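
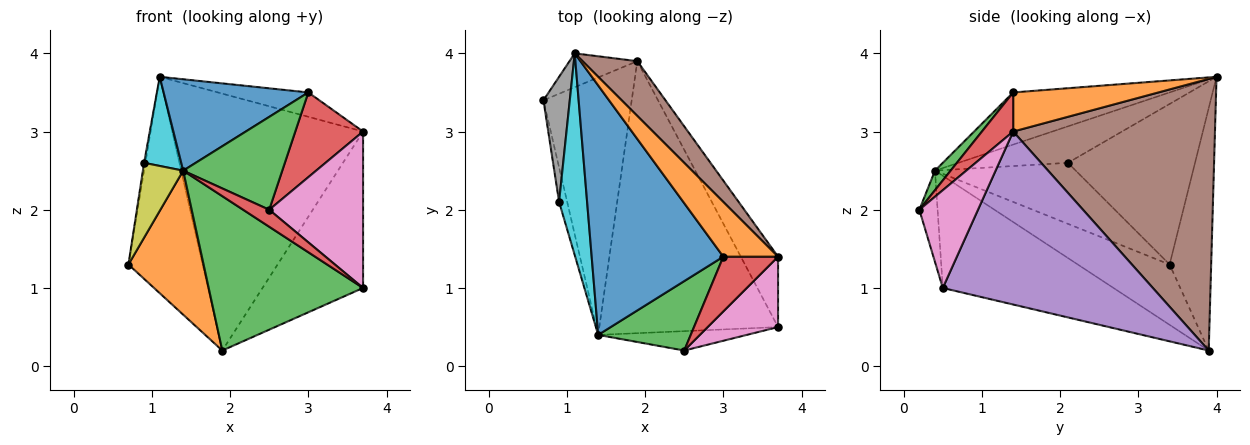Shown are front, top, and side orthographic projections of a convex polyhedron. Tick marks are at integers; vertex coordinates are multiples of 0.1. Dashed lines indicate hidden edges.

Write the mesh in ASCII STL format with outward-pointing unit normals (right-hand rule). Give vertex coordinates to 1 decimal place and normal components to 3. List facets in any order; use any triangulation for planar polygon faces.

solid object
 facet normal -0.484 0.864 -0.135
  outer loop
   vertex 1.1 4.0 3.7
   vertex 1.9 3.9 0.2
   vertex 0.7 3.4 1.3
  endloop
 endfacet
 facet normal -0.512 -0.419 -0.749
  outer loop
   vertex 1.4 0.4 2.5
   vertex 0.7 3.4 1.3
   vertex 1.9 3.9 0.2
  endloop
 endfacet
 facet normal -0.479 -0.433 -0.763
  outer loop
   vertex 1.4 0.4 2.5
   vertex 1.9 3.9 0.2
   vertex 3.7 0.5 1.0
  endloop
 endfacet
 facet normal -0.419 -0.599 -0.683
  outer loop
   vertex 1.4 0.4 2.5
   vertex 3.7 0.5 1.0
   vertex 2.5 0.2 2.0
  endloop
 endfacet
 facet normal 0.885 0.424 -0.191
  outer loop
   vertex 3.7 1.4 3.0
   vertex 3.7 0.5 1.0
   vertex 1.9 3.9 0.2
  endloop
 endfacet
 facet normal 0.719 0.680 0.145
  outer loop
   vertex 3.7 1.4 3.0
   vertex 1.9 3.9 0.2
   vertex 1.1 4.0 3.7
  endloop
 endfacet
 facet normal 0.495 -0.792 0.357
  outer loop
   vertex 3.7 1.4 3.0
   vertex 2.5 0.2 2.0
   vertex 3.7 0.5 1.0
  endloop
 endfacet
 facet normal -0.987 0.010 0.162
  outer loop
   vertex 0.9 2.1 2.6
   vertex 1.1 4.0 3.7
   vertex 0.7 3.4 1.3
  endloop
 endfacet
 facet normal -0.954 -0.273 -0.126
  outer loop
   vertex 0.9 2.1 2.6
   vertex 0.7 3.4 1.3
   vertex 1.4 0.4 2.5
  endloop
 endfacet
 facet normal -0.766 -0.260 0.588
  outer loop
   vertex 0.9 2.1 2.6
   vertex 1.4 0.4 2.5
   vertex 1.1 4.0 3.7
  endloop
 endfacet
 facet normal -0.349 -0.322 0.880
  outer loop
   vertex 3.0 1.4 3.5
   vertex 1.1 4.0 3.7
   vertex 1.4 0.4 2.5
  endloop
 endfacet
 facet normal 0.547 0.341 0.765
  outer loop
   vertex 3.0 1.4 3.5
   vertex 3.7 1.4 3.0
   vertex 1.1 4.0 3.7
  endloop
 endfacet
 facet normal 0.125 -0.795 0.594
  outer loop
   vertex 3.0 1.4 3.5
   vertex 1.4 0.4 2.5
   vertex 2.5 0.2 2.0
  endloop
 endfacet
 facet normal 0.361 -0.783 0.506
  outer loop
   vertex 3.0 1.4 3.5
   vertex 2.5 0.2 2.0
   vertex 3.7 1.4 3.0
  endloop
 endfacet
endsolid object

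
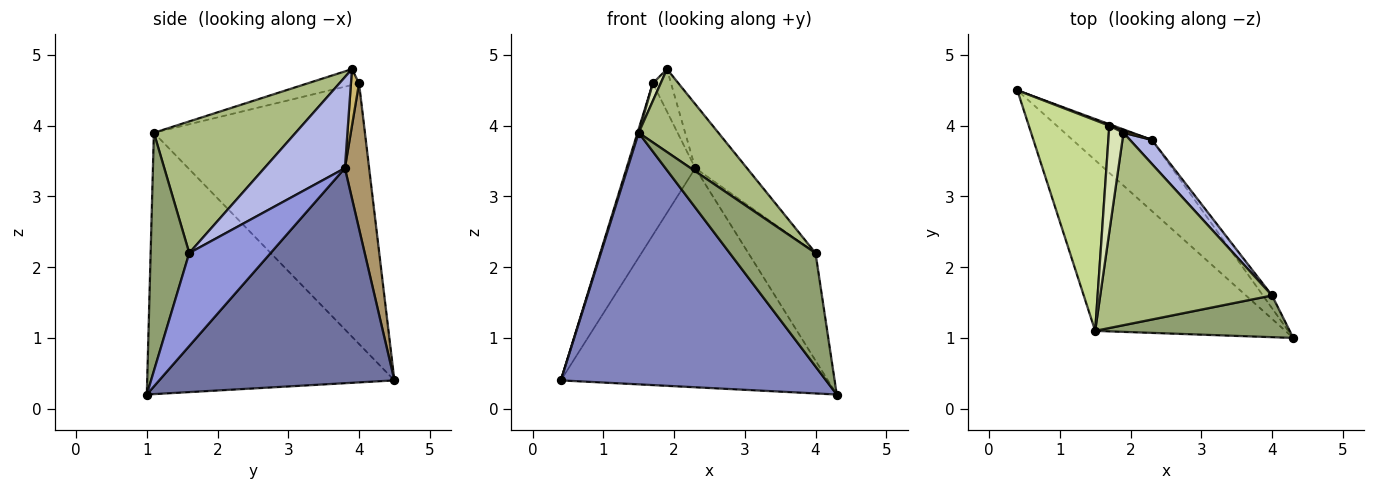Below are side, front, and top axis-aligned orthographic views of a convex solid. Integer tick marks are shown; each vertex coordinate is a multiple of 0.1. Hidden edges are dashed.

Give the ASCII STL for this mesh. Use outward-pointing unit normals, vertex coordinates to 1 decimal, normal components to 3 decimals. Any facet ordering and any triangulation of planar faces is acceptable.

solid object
 facet normal 0.642 0.729 -0.237
  outer loop
   vertex 2.3 3.8 3.4
   vertex 4.3 1.0 0.2
   vertex 0.4 4.5 0.4
  endloop
 endfacet
 facet normal -0.611 -0.655 -0.445
  outer loop
   vertex 1.5 1.1 3.9
   vertex 0.4 4.5 0.4
   vertex 4.3 1.0 0.2
  endloop
 endfacet
 facet normal 0.769 0.635 -0.075
  outer loop
   vertex 4.0 1.6 2.2
   vertex 4.3 1.0 0.2
   vertex 2.3 3.8 3.4
  endloop
 endfacet
 facet normal 0.825 0.530 0.198
  outer loop
   vertex 4.0 1.6 2.2
   vertex 2.3 3.8 3.4
   vertex 1.9 3.9 4.8
  endloop
 endfacet
 facet normal 0.389 -0.865 0.318
  outer loop
   vertex 4.0 1.6 2.2
   vertex 1.5 1.1 3.9
   vertex 4.3 1.0 0.2
  endloop
 endfacet
 facet normal 0.575 -0.324 0.751
  outer loop
   vertex 4.0 1.6 2.2
   vertex 1.9 3.9 4.8
   vertex 1.5 1.1 3.9
  endloop
 endfacet
 facet normal -0.955 -0.005 0.295
  outer loop
   vertex 1.7 4.0 4.6
   vertex 0.4 4.5 0.4
   vertex 1.5 1.1 3.9
  endloop
 endfacet
 facet normal -0.730 -0.112 0.674
  outer loop
   vertex 1.7 4.0 4.6
   vertex 1.5 1.1 3.9
   vertex 1.9 3.9 4.8
  endloop
 endfacet
 facet normal 0.333 0.943 0.009
  outer loop
   vertex 1.7 4.0 4.6
   vertex 2.3 3.8 3.4
   vertex 0.4 4.5 0.4
  endloop
 endfacet
 facet normal 0.406 0.913 0.051
  outer loop
   vertex 1.7 4.0 4.6
   vertex 1.9 3.9 4.8
   vertex 2.3 3.8 3.4
  endloop
 endfacet
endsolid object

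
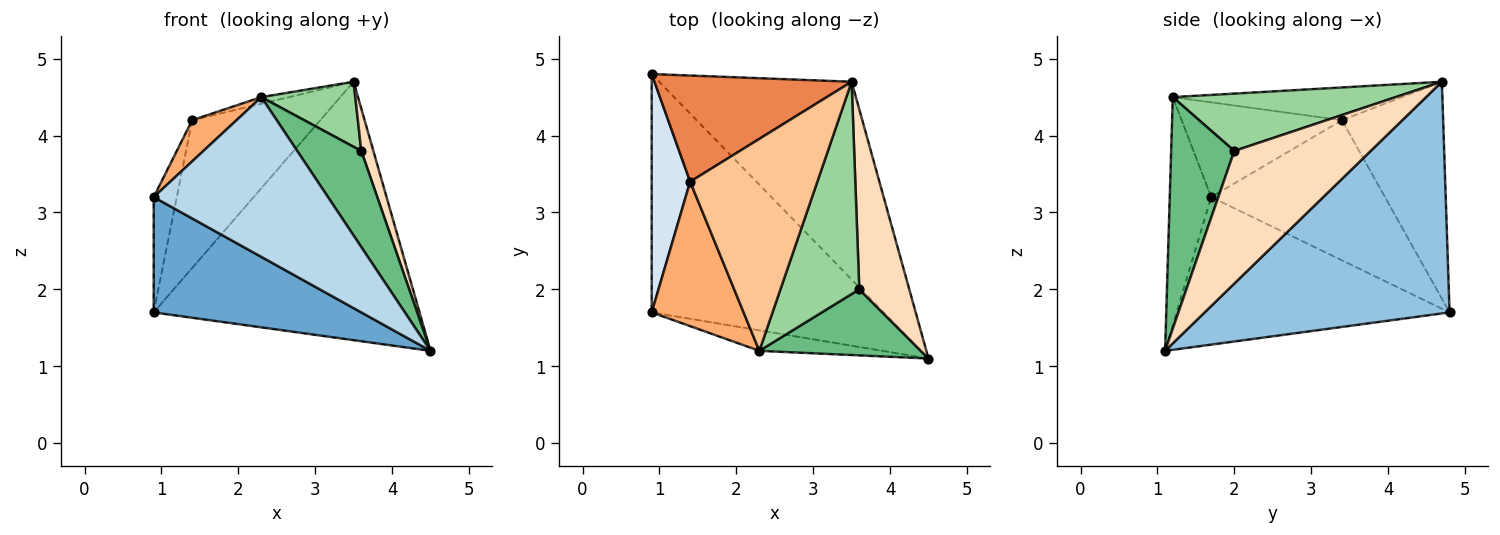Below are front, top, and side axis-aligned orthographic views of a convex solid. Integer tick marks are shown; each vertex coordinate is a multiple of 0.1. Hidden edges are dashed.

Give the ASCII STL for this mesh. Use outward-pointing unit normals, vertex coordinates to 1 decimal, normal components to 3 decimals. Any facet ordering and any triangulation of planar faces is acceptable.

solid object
 facet normal -0.497 -0.378 -0.781
  outer loop
   vertex 0.9 4.8 1.7
   vertex 4.5 1.1 1.2
   vertex 0.9 1.7 3.2
  endloop
 endfacet
 facet normal 0.591 0.641 -0.490
  outer loop
   vertex 0.9 4.8 1.7
   vertex 3.5 4.7 4.7
   vertex 4.5 1.1 1.2
  endloop
 endfacet
 facet normal -0.230 -0.965 -0.124
  outer loop
   vertex 2.3 1.2 4.5
   vertex 0.9 1.7 3.2
   vertex 4.5 1.1 1.2
  endloop
 endfacet
 facet normal -0.957 0.127 0.262
  outer loop
   vertex 1.4 3.4 4.2
   vertex 0.9 4.8 1.7
   vertex 0.9 1.7 3.2
  endloop
 endfacet
 facet normal -0.540 0.684 0.491
  outer loop
   vertex 1.4 3.4 4.2
   vertex 3.5 4.7 4.7
   vertex 0.9 4.8 1.7
  endloop
 endfacet
 facet normal -0.704 -0.195 0.683
  outer loop
   vertex 1.4 3.4 4.2
   vertex 0.9 1.7 3.2
   vertex 2.3 1.2 4.5
  endloop
 endfacet
 facet normal -0.249 0.030 0.968
  outer loop
   vertex 1.4 3.4 4.2
   vertex 2.3 1.2 4.5
   vertex 3.5 4.7 4.7
  endloop
 endfacet
 facet normal 0.933 -0.083 0.351
  outer loop
   vertex 3.6 2.0 3.8
   vertex 4.5 1.1 1.2
   vertex 3.5 4.7 4.7
  endloop
 endfacet
 facet normal 0.630 -0.640 0.440
  outer loop
   vertex 3.6 2.0 3.8
   vertex 2.3 1.2 4.5
   vertex 4.5 1.1 1.2
  endloop
 endfacet
 facet normal 0.571 -0.241 0.785
  outer loop
   vertex 3.6 2.0 3.8
   vertex 3.5 4.7 4.7
   vertex 2.3 1.2 4.5
  endloop
 endfacet
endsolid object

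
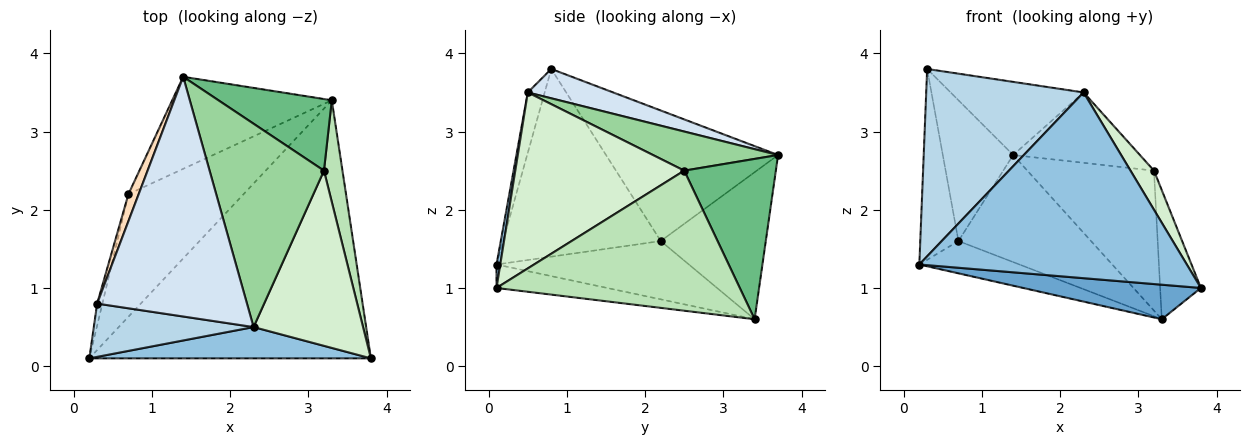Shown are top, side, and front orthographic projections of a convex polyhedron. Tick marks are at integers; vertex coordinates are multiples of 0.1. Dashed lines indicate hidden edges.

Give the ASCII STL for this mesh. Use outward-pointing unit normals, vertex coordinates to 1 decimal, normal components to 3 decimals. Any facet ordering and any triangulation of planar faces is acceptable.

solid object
 facet normal -0.082 -0.132 -0.988
  outer loop
   vertex 3.3 3.4 0.6
   vertex 3.8 0.1 1.0
   vertex 0.2 0.1 1.3
  endloop
 endfacet
 facet normal 0.014 -0.986 0.166
  outer loop
   vertex 2.3 0.5 3.5
   vertex 0.2 0.1 1.3
   vertex 3.8 0.1 1.0
  endloop
 endfacet
 facet normal -0.103 -0.957 0.272
  outer loop
   vertex 2.3 0.5 3.5
   vertex 0.3 0.8 3.8
   vertex 0.2 0.1 1.3
  endloop
 endfacet
 facet normal 0.184 0.287 0.940
  outer loop
   vertex 2.3 0.5 3.5
   vertex 1.4 3.7 2.7
   vertex 0.3 0.8 3.8
  endloop
 endfacet
 facet normal -0.440 0.229 -0.869
  outer loop
   vertex 0.7 2.2 1.6
   vertex 3.3 3.4 0.6
   vertex 0.2 0.1 1.3
  endloop
 endfacet
 facet normal -0.515 0.650 -0.559
  outer loop
   vertex 0.7 2.2 1.6
   vertex 1.4 3.7 2.7
   vertex 3.3 3.4 0.6
  endloop
 endfacet
 facet normal -0.972 0.235 -0.027
  outer loop
   vertex 0.7 2.2 1.6
   vertex 0.2 0.1 1.3
   vertex 0.3 0.8 3.8
  endloop
 endfacet
 facet normal -0.923 0.378 0.072
  outer loop
   vertex 0.7 2.2 1.6
   vertex 0.3 0.8 3.8
   vertex 1.4 3.7 2.7
  endloop
 endfacet
 facet normal 0.541 0.748 0.383
  outer loop
   vertex 3.2 2.5 2.5
   vertex 3.3 3.4 0.6
   vertex 1.4 3.7 2.7
  endloop
 endfacet
 facet normal 0.307 0.311 0.899
  outer loop
   vertex 3.2 2.5 2.5
   vertex 1.4 3.7 2.7
   vertex 2.3 0.5 3.5
  endloop
 endfacet
 facet normal 0.978 0.164 0.129
  outer loop
   vertex 3.2 2.5 2.5
   vertex 3.8 0.1 1.0
   vertex 3.3 3.4 0.6
  endloop
 endfacet
 facet normal 0.843 -0.117 0.525
  outer loop
   vertex 3.2 2.5 2.5
   vertex 2.3 0.5 3.5
   vertex 3.8 0.1 1.0
  endloop
 endfacet
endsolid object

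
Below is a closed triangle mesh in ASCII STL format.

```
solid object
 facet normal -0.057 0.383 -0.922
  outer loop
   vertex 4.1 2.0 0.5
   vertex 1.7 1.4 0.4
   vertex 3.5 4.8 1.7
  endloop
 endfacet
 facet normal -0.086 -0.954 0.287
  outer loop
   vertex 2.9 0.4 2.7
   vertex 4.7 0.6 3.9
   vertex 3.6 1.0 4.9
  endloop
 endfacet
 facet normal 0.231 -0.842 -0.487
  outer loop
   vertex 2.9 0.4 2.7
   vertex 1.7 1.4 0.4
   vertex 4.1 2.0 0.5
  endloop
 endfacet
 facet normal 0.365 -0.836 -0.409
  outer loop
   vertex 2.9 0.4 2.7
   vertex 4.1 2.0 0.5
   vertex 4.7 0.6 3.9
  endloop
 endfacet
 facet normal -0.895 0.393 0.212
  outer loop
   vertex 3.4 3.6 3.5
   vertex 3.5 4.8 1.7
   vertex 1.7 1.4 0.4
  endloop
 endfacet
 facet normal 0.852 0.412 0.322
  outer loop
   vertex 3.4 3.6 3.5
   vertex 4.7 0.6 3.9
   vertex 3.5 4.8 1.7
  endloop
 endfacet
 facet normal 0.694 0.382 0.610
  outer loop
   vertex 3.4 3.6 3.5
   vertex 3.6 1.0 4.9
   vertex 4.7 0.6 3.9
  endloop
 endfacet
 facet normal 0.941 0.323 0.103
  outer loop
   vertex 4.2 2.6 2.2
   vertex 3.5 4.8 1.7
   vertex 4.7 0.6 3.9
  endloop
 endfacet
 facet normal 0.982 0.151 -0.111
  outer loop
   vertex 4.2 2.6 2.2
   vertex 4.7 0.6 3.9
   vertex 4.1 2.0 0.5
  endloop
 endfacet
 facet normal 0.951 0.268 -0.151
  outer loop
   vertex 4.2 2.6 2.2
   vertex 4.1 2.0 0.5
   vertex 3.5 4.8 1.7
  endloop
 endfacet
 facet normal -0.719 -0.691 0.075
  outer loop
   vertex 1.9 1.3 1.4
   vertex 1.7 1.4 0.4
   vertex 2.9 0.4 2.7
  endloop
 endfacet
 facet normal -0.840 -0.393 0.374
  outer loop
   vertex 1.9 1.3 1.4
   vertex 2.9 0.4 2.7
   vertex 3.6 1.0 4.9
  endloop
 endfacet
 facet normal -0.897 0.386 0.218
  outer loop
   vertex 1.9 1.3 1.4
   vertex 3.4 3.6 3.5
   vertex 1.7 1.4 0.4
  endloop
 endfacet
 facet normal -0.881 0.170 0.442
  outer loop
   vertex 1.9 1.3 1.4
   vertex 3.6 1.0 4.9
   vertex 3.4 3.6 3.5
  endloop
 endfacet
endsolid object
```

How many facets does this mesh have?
14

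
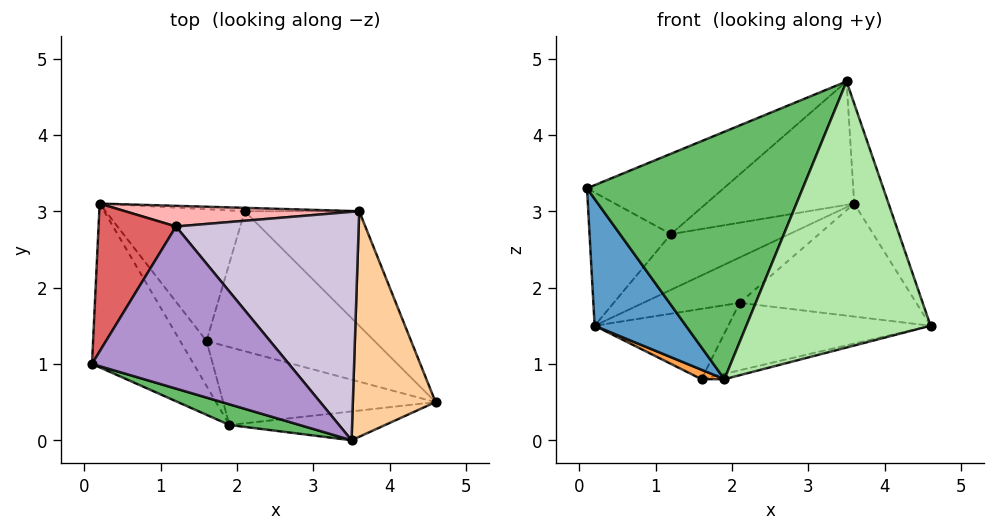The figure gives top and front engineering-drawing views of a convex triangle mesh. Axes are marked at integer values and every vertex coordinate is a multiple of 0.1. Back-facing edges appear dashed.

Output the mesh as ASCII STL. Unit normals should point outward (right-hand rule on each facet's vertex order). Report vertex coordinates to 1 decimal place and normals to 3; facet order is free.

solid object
 facet normal -0.808 -0.361 -0.466
  outer loop
   vertex 1.9 0.2 0.8
   vertex 0.1 1.0 3.3
   vertex 0.2 3.1 1.5
  endloop
 endfacet
 facet normal 0.243 0.066 -0.968
  outer loop
   vertex 1.6 1.3 0.8
   vertex 4.6 0.5 1.5
   vertex 1.9 0.2 0.8
  endloop
 endfacet
 facet normal -0.602 -0.164 -0.782
  outer loop
   vertex 1.6 1.3 0.8
   vertex 1.9 0.2 0.8
   vertex 0.2 3.1 1.5
  endloop
 endfacet
 facet normal 0.927 0.152 0.342
  outer loop
   vertex 3.5 0.0 4.7
   vertex 4.6 0.5 1.5
   vertex 3.6 3.0 3.1
  endloop
 endfacet
 facet normal -0.311 -0.947 0.079
  outer loop
   vertex 3.5 0.0 4.7
   vertex 0.1 1.0 3.3
   vertex 1.9 0.2 0.8
  endloop
 endfacet
 facet normal 0.137 -0.985 -0.107
  outer loop
   vertex 3.5 0.0 4.7
   vertex 1.9 0.2 0.8
   vertex 4.6 0.5 1.5
  endloop
 endfacet
 facet normal -0.568 0.551 0.611
  outer loop
   vertex 1.2 2.8 2.7
   vertex 0.2 3.1 1.5
   vertex 0.1 1.0 3.3
  endloop
 endfacet
 facet normal -0.135 0.929 0.345
  outer loop
   vertex 1.2 2.8 2.7
   vertex 3.6 3.0 3.1
   vertex 0.2 3.1 1.5
  endloop
 endfacet
 facet normal -0.232 0.432 0.872
  outer loop
   vertex 1.2 2.8 2.7
   vertex 0.1 1.0 3.3
   vertex 3.5 0.0 4.7
  endloop
 endfacet
 facet normal -0.183 0.467 0.865
  outer loop
   vertex 1.2 2.8 2.7
   vertex 3.5 0.0 4.7
   vertex 3.6 3.0 3.1
  endloop
 endfacet
 facet normal 0.525 0.598 -0.606
  outer loop
   vertex 2.1 3.0 1.8
   vertex 3.6 3.0 3.1
   vertex 4.6 0.5 1.5
  endloop
 endfacet
 facet normal 0.064 0.995 -0.074
  outer loop
   vertex 2.1 3.0 1.8
   vertex 0.2 3.1 1.5
   vertex 3.6 3.0 3.1
  endloop
 endfacet
 facet normal 0.310 0.413 -0.857
  outer loop
   vertex 2.1 3.0 1.8
   vertex 4.6 0.5 1.5
   vertex 1.6 1.3 0.8
  endloop
 endfacet
 facet normal 0.162 0.465 -0.871
  outer loop
   vertex 2.1 3.0 1.8
   vertex 1.6 1.3 0.8
   vertex 0.2 3.1 1.5
  endloop
 endfacet
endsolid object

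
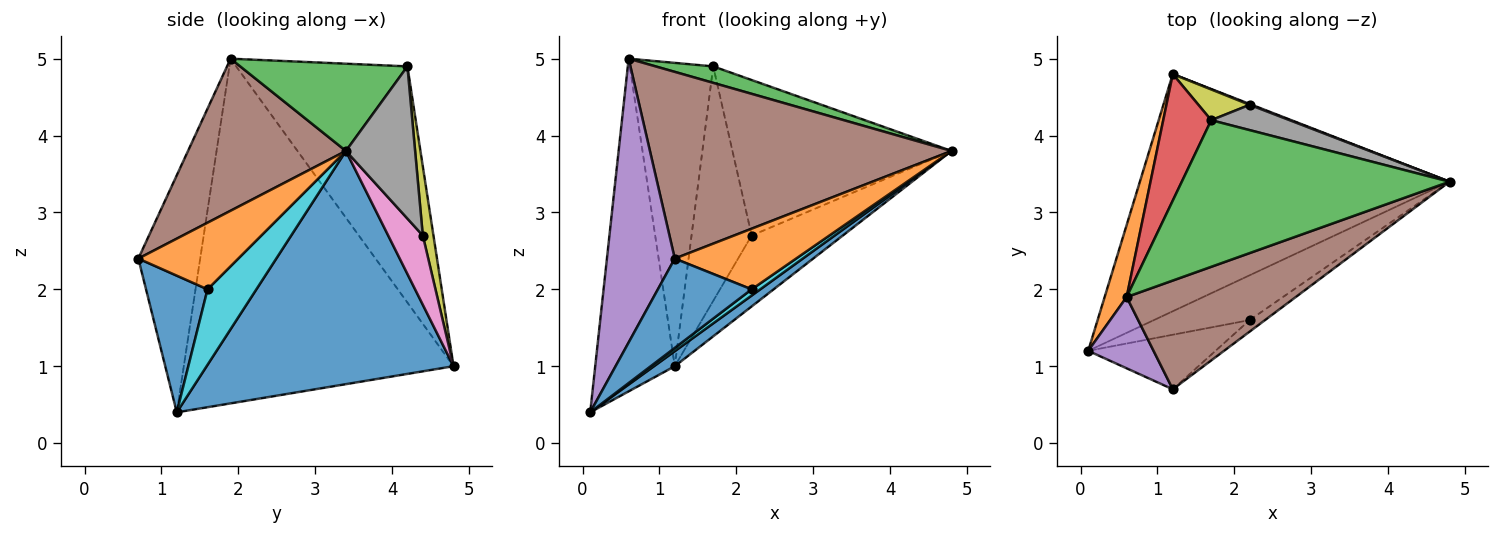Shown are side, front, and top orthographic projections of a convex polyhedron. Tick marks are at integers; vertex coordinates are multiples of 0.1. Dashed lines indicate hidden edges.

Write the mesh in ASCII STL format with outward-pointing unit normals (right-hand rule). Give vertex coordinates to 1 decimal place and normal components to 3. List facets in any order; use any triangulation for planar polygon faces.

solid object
 facet normal 0.601 -0.051 -0.798
  outer loop
   vertex 1.2 4.8 1.0
   vertex 4.8 3.4 3.8
   vertex 0.1 1.2 0.4
  endloop
 endfacet
 facet normal -0.957 0.282 0.061
  outer loop
   vertex 0.6 1.9 5.0
   vertex 1.2 4.8 1.0
   vertex 0.1 1.2 0.4
  endloop
 endfacet
 facet normal 0.308 -0.106 0.945
  outer loop
   vertex 1.7 4.2 4.9
   vertex 0.6 1.9 5.0
   vertex 4.8 3.4 3.8
  endloop
 endfacet
 facet normal -0.884 0.431 0.180
  outer loop
   vertex 1.7 4.2 4.9
   vertex 1.2 4.8 1.0
   vertex 0.6 1.9 5.0
  endloop
 endfacet
 facet normal -0.662 -0.727 0.183
  outer loop
   vertex 1.2 0.7 2.4
   vertex 0.6 1.9 5.0
   vertex 0.1 1.2 0.4
  endloop
 endfacet
 facet normal 0.412 -0.787 0.459
  outer loop
   vertex 1.2 0.7 2.4
   vertex 4.8 3.4 3.8
   vertex 0.6 1.9 5.0
  endloop
 endfacet
 facet normal 0.355 0.935 0.011
  outer loop
   vertex 2.2 4.4 2.7
   vertex 4.8 3.4 3.8
   vertex 1.2 4.8 1.0
  endloop
 endfacet
 facet normal 0.298 0.942 0.153
  outer loop
   vertex 2.2 4.4 2.7
   vertex 1.7 4.2 4.9
   vertex 4.8 3.4 3.8
  endloop
 endfacet
 facet normal 0.173 0.977 0.128
  outer loop
   vertex 2.2 4.4 2.7
   vertex 1.2 4.8 1.0
   vertex 1.7 4.2 4.9
  endloop
 endfacet
 facet normal 0.615 -0.108 -0.781
  outer loop
   vertex 2.2 1.6 2.0
   vertex 0.1 1.2 0.4
   vertex 4.8 3.4 3.8
  endloop
 endfacet
 facet normal 0.488 -0.745 -0.455
  outer loop
   vertex 2.2 1.6 2.0
   vertex 1.2 0.7 2.4
   vertex 0.1 1.2 0.4
  endloop
 endfacet
 facet normal 0.629 -0.764 -0.145
  outer loop
   vertex 2.2 1.6 2.0
   vertex 4.8 3.4 3.8
   vertex 1.2 0.7 2.4
  endloop
 endfacet
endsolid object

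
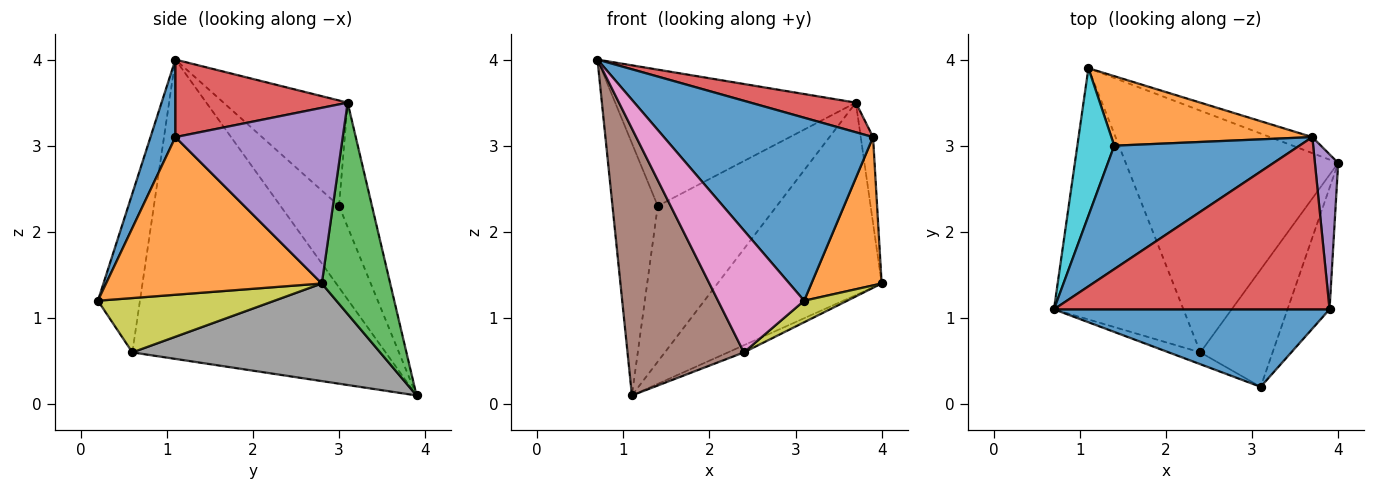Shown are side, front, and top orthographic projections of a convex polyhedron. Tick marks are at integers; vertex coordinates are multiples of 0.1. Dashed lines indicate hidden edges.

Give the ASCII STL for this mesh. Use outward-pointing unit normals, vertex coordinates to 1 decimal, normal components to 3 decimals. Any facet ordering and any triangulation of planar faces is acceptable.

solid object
 facet normal 0.109 -0.915 0.388
  outer loop
   vertex 3.9 1.1 3.1
   vertex 0.7 1.1 4.0
   vertex 3.1 0.2 1.2
  endloop
 endfacet
 facet normal 0.922 -0.300 -0.246
  outer loop
   vertex 3.9 1.1 3.1
   vertex 3.1 0.2 1.2
   vertex 4.0 2.8 1.4
  endloop
 endfacet
 facet normal 0.383 0.920 -0.077
  outer loop
   vertex 3.7 3.1 3.5
   vertex 4.0 2.8 1.4
   vertex 1.1 3.9 0.1
  endloop
 endfacet
 facet normal 0.267 -0.163 0.950
  outer loop
   vertex 3.7 3.1 3.5
   vertex 0.7 1.1 4.0
   vertex 3.9 1.1 3.1
  endloop
 endfacet
 facet normal 0.989 0.073 0.131
  outer loop
   vertex 3.7 3.1 3.5
   vertex 3.9 1.1 3.1
   vertex 4.0 2.8 1.4
  endloop
 endfacet
 facet normal -0.846 -0.389 -0.366
  outer loop
   vertex 2.4 0.6 0.6
   vertex 0.7 1.1 4.0
   vertex 1.1 3.9 0.1
  endloop
 endfacet
 facet normal -0.437 -0.895 -0.087
  outer loop
   vertex 2.4 0.6 0.6
   vertex 3.1 0.2 1.2
   vertex 0.7 1.1 4.0
  endloop
 endfacet
 facet normal 0.417 0.027 -0.908
  outer loop
   vertex 2.4 0.6 0.6
   vertex 1.1 3.9 0.1
   vertex 4.0 2.8 1.4
  endloop
 endfacet
 facet normal 0.595 -0.145 -0.791
  outer loop
   vertex 2.4 0.6 0.6
   vertex 4.0 2.8 1.4
   vertex 3.1 0.2 1.2
  endloop
 endfacet
 facet normal -0.745 0.576 0.337
  outer loop
   vertex 1.4 3.0 2.3
   vertex 1.1 3.9 0.1
   vertex 0.7 1.1 4.0
  endloop
 endfacet
 facet normal -0.357 0.692 0.627
  outer loop
   vertex 1.4 3.0 2.3
   vertex 0.7 1.1 4.0
   vertex 3.7 3.1 3.5
  endloop
 endfacet
 facet normal -0.245 0.885 0.396
  outer loop
   vertex 1.4 3.0 2.3
   vertex 3.7 3.1 3.5
   vertex 1.1 3.9 0.1
  endloop
 endfacet
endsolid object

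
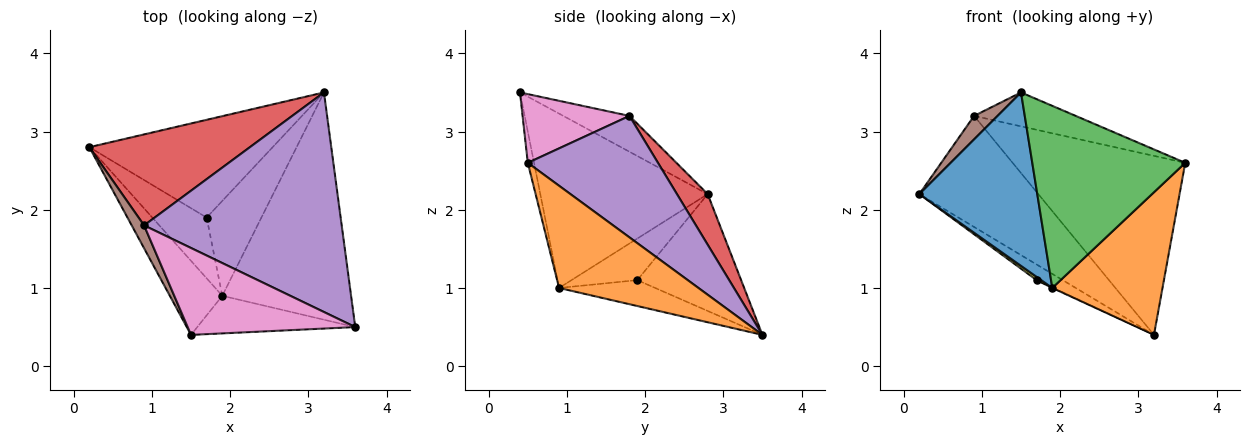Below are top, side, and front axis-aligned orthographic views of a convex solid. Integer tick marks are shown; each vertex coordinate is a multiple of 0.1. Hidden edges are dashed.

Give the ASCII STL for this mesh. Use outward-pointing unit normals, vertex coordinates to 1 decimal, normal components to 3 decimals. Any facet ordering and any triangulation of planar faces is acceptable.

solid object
 facet normal -0.794 -0.559 -0.239
  outer loop
   vertex 1.9 0.9 1.0
   vertex 1.5 0.4 3.5
   vertex 0.2 2.8 2.2
  endloop
 endfacet
 facet normal 0.558 -0.441 -0.703
  outer loop
   vertex 1.9 0.9 1.0
   vertex 3.2 3.5 0.4
   vertex 3.6 0.5 2.6
  endloop
 endfacet
 facet normal -0.040 -0.979 -0.202
  outer loop
   vertex 1.9 0.9 1.0
   vertex 3.6 0.5 2.6
   vertex 1.5 0.4 3.5
  endloop
 endfacet
 facet normal 0.196 0.759 0.621
  outer loop
   vertex 0.9 1.8 3.2
   vertex 3.2 3.5 0.4
   vertex 0.2 2.8 2.2
  endloop
 endfacet
 facet normal 0.430 0.570 0.700
  outer loop
   vertex 0.9 1.8 3.2
   vertex 3.6 0.5 2.6
   vertex 3.2 3.5 0.4
  endloop
 endfacet
 facet normal -0.896 -0.318 0.310
  outer loop
   vertex 0.9 1.8 3.2
   vertex 0.2 2.8 2.2
   vertex 1.5 0.4 3.5
  endloop
 endfacet
 facet normal 0.357 0.339 0.870
  outer loop
   vertex 0.9 1.8 3.2
   vertex 1.5 0.4 3.5
   vertex 3.6 0.5 2.6
  endloop
 endfacet
 facet normal -0.533 0.134 -0.836
  outer loop
   vertex 1.7 1.9 1.1
   vertex 0.2 2.8 2.2
   vertex 3.2 3.5 0.4
  endloop
 endfacet
 facet normal -0.607 -0.042 -0.793
  outer loop
   vertex 1.7 1.9 1.1
   vertex 1.9 0.9 1.0
   vertex 0.2 2.8 2.2
  endloop
 endfacet
 facet normal -0.427 0.005 -0.904
  outer loop
   vertex 1.7 1.9 1.1
   vertex 3.2 3.5 0.4
   vertex 1.9 0.9 1.0
  endloop
 endfacet
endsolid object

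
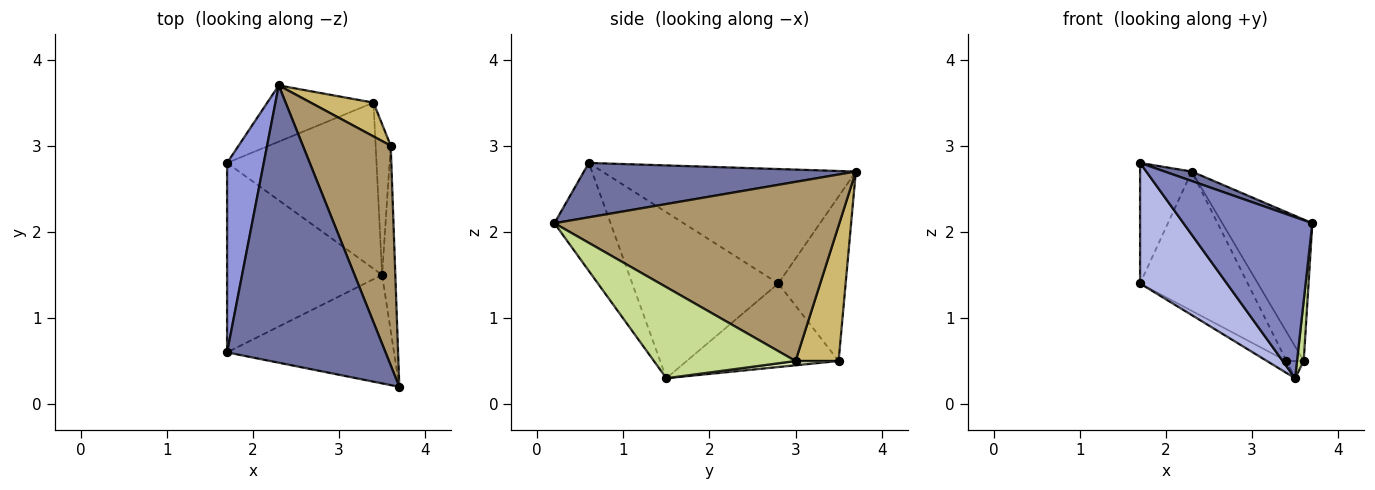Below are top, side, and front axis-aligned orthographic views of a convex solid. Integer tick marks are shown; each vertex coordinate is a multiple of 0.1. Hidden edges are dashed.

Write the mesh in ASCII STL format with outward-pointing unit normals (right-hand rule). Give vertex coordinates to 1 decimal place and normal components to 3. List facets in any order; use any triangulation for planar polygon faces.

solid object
 facet normal 0.324 -0.032 0.945
  outer loop
   vertex 2.3 3.7 2.7
   vertex 1.7 0.6 2.8
   vertex 3.7 0.2 2.1
  endloop
 endfacet
 facet normal -0.340 -0.780 -0.526
  outer loop
   vertex 3.5 1.5 0.3
   vertex 3.7 0.2 2.1
   vertex 1.7 0.6 2.8
  endloop
 endfacet
 facet normal -0.935 0.191 0.300
  outer loop
   vertex 1.7 2.8 1.4
   vertex 1.7 0.6 2.8
   vertex 2.3 3.7 2.7
  endloop
 endfacet
 facet normal -0.670 -0.398 -0.626
  outer loop
   vertex 1.7 2.8 1.4
   vertex 3.5 1.5 0.3
   vertex 1.7 0.6 2.8
  endloop
 endfacet
 facet normal -0.502 0.802 -0.324
  outer loop
   vertex 3.4 3.5 0.5
   vertex 1.7 2.8 1.4
   vertex 2.3 3.7 2.7
  endloop
 endfacet
 facet normal -0.487 0.063 -0.871
  outer loop
   vertex 3.4 3.5 0.5
   vertex 3.5 1.5 0.3
   vertex 1.7 2.8 1.4
  endloop
 endfacet
 facet normal 0.989 -0.047 -0.144
  outer loop
   vertex 3.6 3.0 0.5
   vertex 3.7 0.2 2.1
   vertex 3.5 1.5 0.3
  endloop
 endfacet
 facet normal 0.273 0.109 -0.956
  outer loop
   vertex 3.6 3.0 0.5
   vertex 3.5 1.5 0.3
   vertex 3.4 3.5 0.5
  endloop
 endfacet
 facet normal 0.864 0.273 0.424
  outer loop
   vertex 3.6 3.0 0.5
   vertex 2.3 3.7 2.7
   vertex 3.7 0.2 2.1
  endloop
 endfacet
 facet normal 0.853 0.341 0.395
  outer loop
   vertex 3.6 3.0 0.5
   vertex 3.4 3.5 0.5
   vertex 2.3 3.7 2.7
  endloop
 endfacet
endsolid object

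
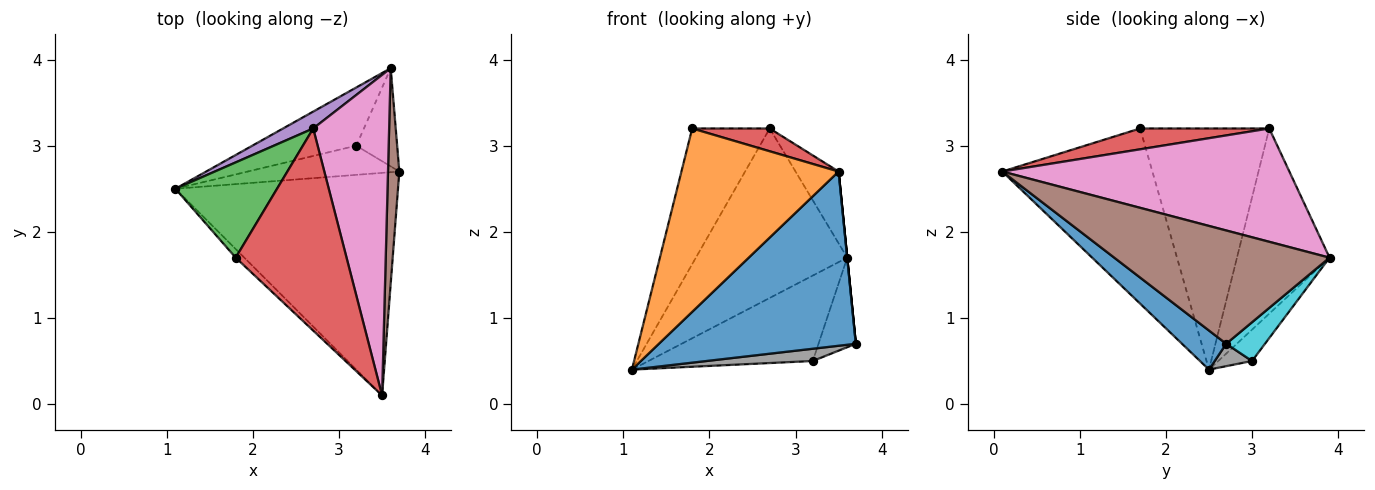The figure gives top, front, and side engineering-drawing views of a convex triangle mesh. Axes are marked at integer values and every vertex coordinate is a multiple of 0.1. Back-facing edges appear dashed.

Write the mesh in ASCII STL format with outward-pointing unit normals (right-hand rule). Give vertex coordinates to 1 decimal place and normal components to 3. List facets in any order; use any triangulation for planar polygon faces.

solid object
 facet normal 0.137 -0.611 -0.780
  outer loop
   vertex 3.5 0.1 2.7
   vertex 1.1 2.5 0.4
   vertex 3.7 2.7 0.7
  endloop
 endfacet
 facet normal -0.690 -0.723 -0.034
  outer loop
   vertex 1.8 1.7 3.2
   vertex 1.1 2.5 0.4
   vertex 3.5 0.1 2.7
  endloop
 endfacet
 facet normal -0.806 0.484 0.340
  outer loop
   vertex 1.8 1.7 3.2
   vertex 2.7 3.2 3.2
   vertex 1.1 2.5 0.4
  endloop
 endfacet
 facet normal 0.184 -0.110 0.977
  outer loop
   vertex 1.8 1.7 3.2
   vertex 3.5 0.1 2.7
   vertex 2.7 3.2 3.2
  endloop
 endfacet
 facet normal -0.520 0.850 0.085
  outer loop
   vertex 3.6 3.9 1.7
   vertex 1.1 2.5 0.4
   vertex 2.7 3.2 3.2
  endloop
 endfacet
 facet normal 0.995 0.000 0.100
  outer loop
   vertex 3.6 3.9 1.7
   vertex 3.5 0.1 2.7
   vertex 3.7 2.7 0.7
  endloop
 endfacet
 facet normal 0.824 0.124 0.552
  outer loop
   vertex 3.6 3.9 1.7
   vertex 2.7 3.2 3.2
   vertex 3.5 0.1 2.7
  endloop
 endfacet
 facet normal 0.135 -0.384 -0.913
  outer loop
   vertex 3.2 3.0 0.5
   vertex 3.7 2.7 0.7
   vertex 1.1 2.5 0.4
  endloop
 endfacet
 facet normal -0.168 0.815 -0.555
  outer loop
   vertex 3.2 3.0 0.5
   vertex 1.1 2.5 0.4
   vertex 3.6 3.9 1.7
  endloop
 endfacet
 facet normal 0.573 0.552 -0.605
  outer loop
   vertex 3.2 3.0 0.5
   vertex 3.6 3.9 1.7
   vertex 3.7 2.7 0.7
  endloop
 endfacet
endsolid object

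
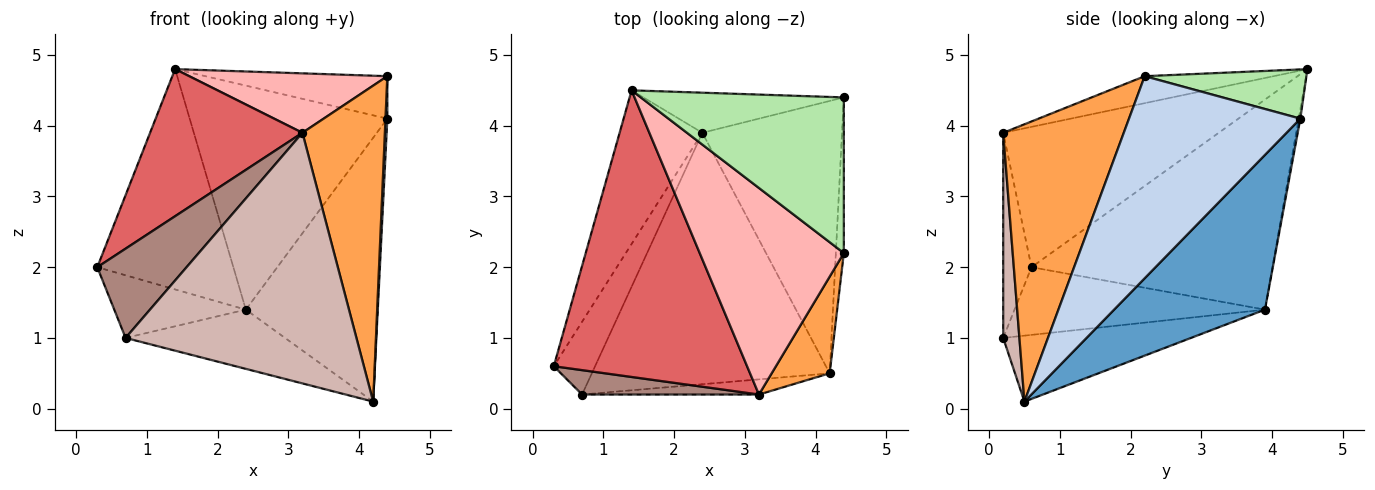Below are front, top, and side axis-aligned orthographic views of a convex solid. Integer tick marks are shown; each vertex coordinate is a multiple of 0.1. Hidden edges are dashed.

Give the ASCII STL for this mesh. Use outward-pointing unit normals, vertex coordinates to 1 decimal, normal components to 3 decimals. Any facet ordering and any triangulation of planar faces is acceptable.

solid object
 facet normal 0.623 0.545 -0.562
  outer loop
   vertex 2.4 3.9 1.4
   vertex 4.4 4.4 4.1
   vertex 4.2 0.5 0.1
  endloop
 endfacet
 facet normal 0.999 -0.011 -0.039
  outer loop
   vertex 4.4 2.2 4.7
   vertex 4.2 0.5 0.1
   vertex 4.4 4.4 4.1
  endloop
 endfacet
 facet normal 0.813 -0.556 0.170
  outer loop
   vertex 4.4 2.2 4.7
   vertex 3.2 0.2 3.9
   vertex 4.2 0.5 0.1
  endloop
 endfacet
 facet normal -0.824 0.465 -0.324
  outer loop
   vertex 1.4 4.5 4.8
   vertex 2.4 3.9 1.4
   vertex 0.3 0.6 2.0
  endloop
 endfacet
 facet normal -0.008 0.984 -0.176
  outer loop
   vertex 1.4 4.5 4.8
   vertex 4.4 4.4 4.1
   vertex 2.4 3.9 1.4
  endloop
 endfacet
 facet normal 0.228 0.256 0.939
  outer loop
   vertex 1.4 4.5 4.8
   vertex 4.4 2.2 4.7
   vertex 4.4 4.4 4.1
  endloop
 endfacet
 facet normal -0.543 -0.384 0.747
  outer loop
   vertex 1.4 4.5 4.8
   vertex 0.3 0.6 2.0
   vertex 3.2 0.2 3.9
  endloop
 endfacet
 facet normal -0.177 -0.272 0.946
  outer loop
   vertex 1.4 4.5 4.8
   vertex 3.2 0.2 3.9
   vertex 4.4 2.2 4.7
  endloop
 endfacet
 facet normal -0.779 0.409 -0.475
  outer loop
   vertex 0.7 0.2 1.0
   vertex 0.3 0.6 2.0
   vertex 2.4 3.9 1.4
  endloop
 endfacet
 facet normal -0.261 0.221 -0.940
  outer loop
   vertex 0.7 0.2 1.0
   vertex 2.4 3.9 1.4
   vertex 4.2 0.5 0.1
  endloop
 endfacet
 facet normal -0.292 -0.922 0.252
  outer loop
   vertex 0.7 0.2 1.0
   vertex 3.2 0.2 3.9
   vertex 0.3 0.6 2.0
  endloop
 endfacet
 facet normal 0.070 -0.996 -0.060
  outer loop
   vertex 0.7 0.2 1.0
   vertex 4.2 0.5 0.1
   vertex 3.2 0.2 3.9
  endloop
 endfacet
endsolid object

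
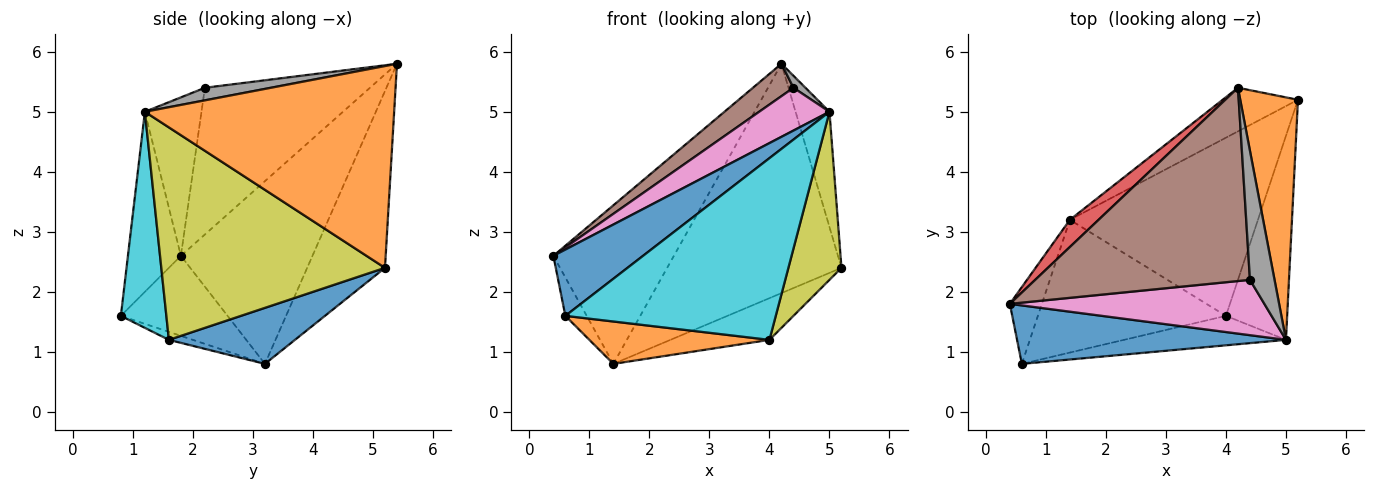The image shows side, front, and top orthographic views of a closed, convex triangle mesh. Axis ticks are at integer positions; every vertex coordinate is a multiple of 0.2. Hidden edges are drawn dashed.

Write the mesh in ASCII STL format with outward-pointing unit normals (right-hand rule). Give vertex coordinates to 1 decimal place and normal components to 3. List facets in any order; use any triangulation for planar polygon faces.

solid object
 facet normal -0.405 -0.686 0.605
  outer loop
   vertex 5.0 1.2 5.0
   vertex 0.4 1.8 2.6
   vertex 0.6 0.8 1.6
  endloop
 endfacet
 facet normal 0.953 0.130 0.273
  outer loop
   vertex 5.0 1.2 5.0
   vertex 5.2 5.2 2.4
   vertex 4.2 5.4 5.8
  endloop
 endfacet
 facet normal -0.913 0.183 -0.365
  outer loop
   vertex 1.4 3.2 0.8
   vertex 0.6 0.8 1.6
   vertex 0.4 1.8 2.6
  endloop
 endfacet
 facet normal -0.732 0.671 0.115
  outer loop
   vertex 1.4 3.2 0.8
   vertex 0.4 1.8 2.6
   vertex 4.2 5.4 5.8
  endloop
 endfacet
 facet normal -0.402 0.900 -0.171
  outer loop
   vertex 1.4 3.2 0.8
   vertex 4.2 5.4 5.8
   vertex 5.2 5.2 2.4
  endloop
 endfacet
 facet normal -0.559 -0.137 0.818
  outer loop
   vertex 4.4 2.2 5.4
   vertex 4.2 5.4 5.8
   vertex 0.4 1.8 2.6
  endloop
 endfacet
 facet normal -0.442 -0.549 0.710
  outer loop
   vertex 4.4 2.2 5.4
   vertex 0.4 1.8 2.6
   vertex 5.0 1.2 5.0
  endloop
 endfacet
 facet normal 0.454 -0.083 0.887
  outer loop
   vertex 4.4 2.2 5.4
   vertex 5.0 1.2 5.0
   vertex 4.2 5.4 5.8
  endloop
 endfacet
 facet normal 0.937 -0.222 -0.270
  outer loop
   vertex 4.0 1.6 1.2
   vertex 5.2 5.2 2.4
   vertex 5.0 1.2 5.0
  endloop
 endfacet
 facet normal 0.209 -0.965 -0.157
  outer loop
   vertex 4.0 1.6 1.2
   vertex 5.0 1.2 5.0
   vertex 0.6 0.8 1.6
  endloop
 endfacet
 facet normal 0.279 0.219 -0.935
  outer loop
   vertex 4.0 1.6 1.2
   vertex 1.4 3.2 0.8
   vertex 5.2 5.2 2.4
  endloop
 endfacet
 facet normal -0.041 -0.304 -0.952
  outer loop
   vertex 4.0 1.6 1.2
   vertex 0.6 0.8 1.6
   vertex 1.4 3.2 0.8
  endloop
 endfacet
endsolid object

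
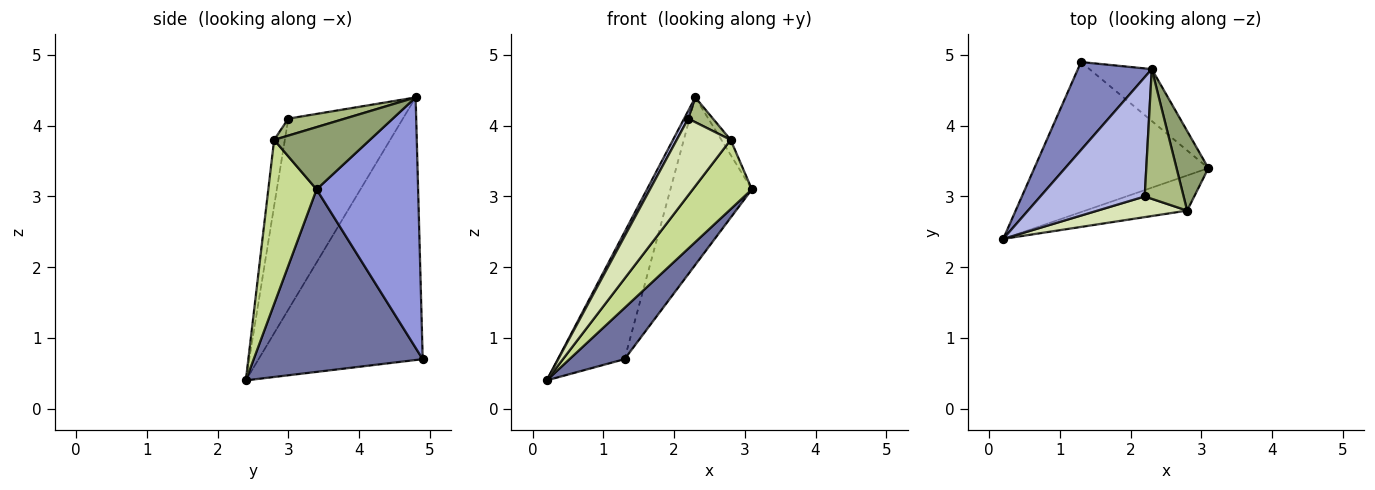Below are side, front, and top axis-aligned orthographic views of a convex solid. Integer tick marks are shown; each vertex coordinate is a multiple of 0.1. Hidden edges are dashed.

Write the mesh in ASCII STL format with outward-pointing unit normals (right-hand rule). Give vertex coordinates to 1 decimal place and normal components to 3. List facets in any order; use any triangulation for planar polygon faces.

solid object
 facet normal 0.704 -0.229 -0.672
  outer loop
   vertex 1.3 4.9 0.7
   vertex 3.1 3.4 3.1
   vertex 0.2 2.4 0.4
  endloop
 endfacet
 facet normal -0.897 0.364 0.252
  outer loop
   vertex 2.3 4.8 4.4
   vertex 1.3 4.9 0.7
   vertex 0.2 2.4 0.4
  endloop
 endfacet
 facet normal 0.766 0.614 -0.190
  outer loop
   vertex 2.3 4.8 4.4
   vertex 3.1 3.4 3.1
   vertex 1.3 4.9 0.7
  endloop
 endfacet
 facet normal -0.877 -0.031 0.479
  outer loop
   vertex 2.2 3.0 4.1
   vertex 2.3 4.8 4.4
   vertex 0.2 2.4 0.4
  endloop
 endfacet
 facet normal 0.887 0.086 0.454
  outer loop
   vertex 2.8 2.8 3.8
   vertex 3.1 3.4 3.1
   vertex 2.3 4.8 4.4
  endloop
 endfacet
 facet normal 0.394 -0.172 0.903
  outer loop
   vertex 2.8 2.8 3.8
   vertex 2.3 4.8 4.4
   vertex 2.2 3.0 4.1
  endloop
 endfacet
 facet normal 0.589 -0.721 -0.366
  outer loop
   vertex 2.8 2.8 3.8
   vertex 0.2 2.4 0.4
   vertex 3.1 3.4 3.1
  endloop
 endfacet
 facet normal -0.188 -0.948 0.256
  outer loop
   vertex 2.8 2.8 3.8
   vertex 2.2 3.0 4.1
   vertex 0.2 2.4 0.4
  endloop
 endfacet
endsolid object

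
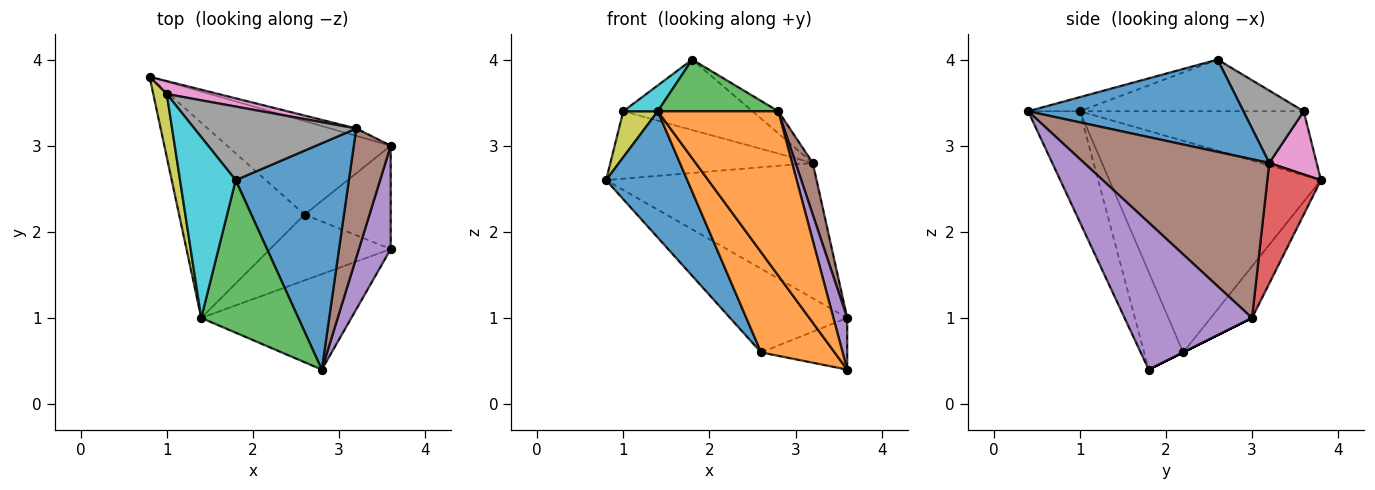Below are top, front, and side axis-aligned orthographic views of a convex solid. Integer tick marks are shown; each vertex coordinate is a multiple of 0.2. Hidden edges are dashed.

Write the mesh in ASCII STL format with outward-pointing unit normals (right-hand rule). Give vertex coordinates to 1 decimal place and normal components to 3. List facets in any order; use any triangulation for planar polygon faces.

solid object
 facet normal 0.630 0.076 0.773
  outer loop
   vertex 3.2 3.2 2.8
   vertex 1.8 2.6 4.0
   vertex 2.8 0.4 3.4
  endloop
 endfacet
 facet normal -0.347 -0.811 -0.471
  outer loop
   vertex 1.4 1.0 3.4
   vertex 3.6 1.8 0.4
   vertex 2.8 0.4 3.4
  endloop
 endfacet
 facet normal -0.136 -0.318 0.938
  outer loop
   vertex 1.4 1.0 3.4
   vertex 2.8 0.4 3.4
   vertex 1.8 2.6 4.0
  endloop
 endfacet
 facet normal 0.246 0.968 -0.053
  outer loop
   vertex 3.6 3.0 1.0
   vertex 0.8 3.8 2.6
   vertex 3.2 3.2 2.8
  endloop
 endfacet
 facet normal 0.972 -0.105 0.210
  outer loop
   vertex 3.6 3.0 1.0
   vertex 2.8 0.4 3.4
   vertex 3.6 1.8 0.4
  endloop
 endfacet
 facet normal 0.970 -0.090 0.226
  outer loop
   vertex 3.6 3.0 1.0
   vertex 3.2 3.2 2.8
   vertex 2.8 0.4 3.4
  endloop
 endfacet
 facet normal 0.224 0.957 0.183
  outer loop
   vertex 1.0 3.6 3.4
   vertex 3.2 3.2 2.8
   vertex 0.8 3.8 2.6
  endloop
 endfacet
 facet normal 0.307 0.658 0.687
  outer loop
   vertex 1.0 3.6 3.4
   vertex 1.8 2.6 4.0
   vertex 3.2 3.2 2.8
  endloop
 endfacet
 facet normal -0.967 -0.149 0.205
  outer loop
   vertex 1.0 3.6 3.4
   vertex 0.8 3.8 2.6
   vertex 1.4 1.0 3.4
  endloop
 endfacet
 facet normal -0.677 -0.104 0.729
  outer loop
   vertex 1.0 3.6 3.4
   vertex 1.4 1.0 3.4
   vertex 1.8 2.6 4.0
  endloop
 endfacet
 facet normal -0.817 -0.313 -0.484
  outer loop
   vertex 2.6 2.2 0.6
   vertex 1.4 1.0 3.4
   vertex 0.8 3.8 2.6
  endloop
 endfacet
 facet normal -0.406 -0.764 -0.501
  outer loop
   vertex 2.6 2.2 0.6
   vertex 3.6 1.8 0.4
   vertex 1.4 1.0 3.4
  endloop
 endfacet
 facet normal -0.229 0.649 -0.725
  outer loop
   vertex 2.6 2.2 0.6
   vertex 0.8 3.8 2.6
   vertex 3.6 3.0 1.0
  endloop
 endfacet
 facet normal 0.000 0.447 -0.894
  outer loop
   vertex 2.6 2.2 0.6
   vertex 3.6 3.0 1.0
   vertex 3.6 1.8 0.4
  endloop
 endfacet
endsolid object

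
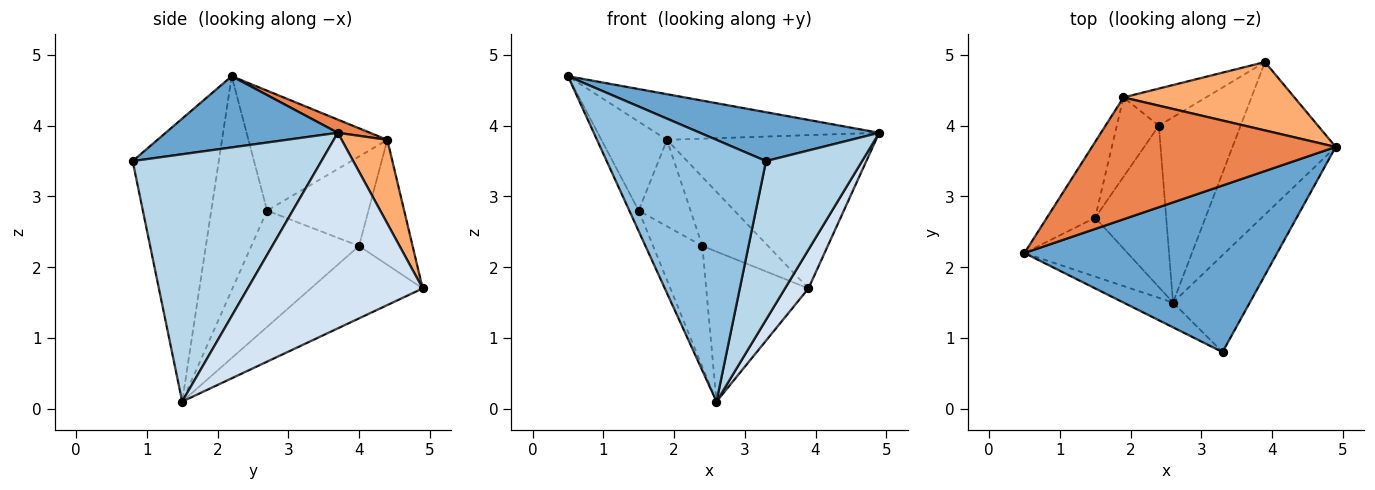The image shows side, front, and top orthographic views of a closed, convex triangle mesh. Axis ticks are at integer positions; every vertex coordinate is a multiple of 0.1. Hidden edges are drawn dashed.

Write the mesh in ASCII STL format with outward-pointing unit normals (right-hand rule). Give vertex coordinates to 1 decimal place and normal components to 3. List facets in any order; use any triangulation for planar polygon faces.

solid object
 facet normal 0.261 -0.272 0.926
  outer loop
   vertex 3.3 0.8 3.5
   vertex 4.9 3.7 3.9
   vertex 0.5 2.2 4.7
  endloop
 endfacet
 facet normal -0.474 -0.877 -0.083
  outer loop
   vertex 2.6 1.5 0.1
   vertex 3.3 0.8 3.5
   vertex 0.5 2.2 4.7
  endloop
 endfacet
 facet normal 0.859 -0.437 -0.267
  outer loop
   vertex 2.6 1.5 0.1
   vertex 4.9 3.7 3.9
   vertex 3.3 0.8 3.5
  endloop
 endfacet
 facet normal 0.878 -0.118 -0.463
  outer loop
   vertex 3.9 4.9 1.7
   vertex 4.9 3.7 3.9
   vertex 2.6 1.5 0.1
  endloop
 endfacet
 facet normal 0.051 0.350 0.935
  outer loop
   vertex 1.9 4.4 3.8
   vertex 0.5 2.2 4.7
   vertex 4.9 3.7 3.9
  endloop
 endfacet
 facet normal 0.196 0.896 0.400
  outer loop
   vertex 1.9 4.4 3.8
   vertex 4.9 3.7 3.9
   vertex 3.9 4.9 1.7
  endloop
 endfacet
 facet normal -0.891 0.150 -0.429
  outer loop
   vertex 1.5 2.7 2.8
   vertex 2.6 1.5 0.1
   vertex 0.5 2.2 4.7
  endloop
 endfacet
 facet normal -0.850 0.401 -0.342
  outer loop
   vertex 1.5 2.7 2.8
   vertex 0.5 2.2 4.7
   vertex 1.9 4.4 3.8
  endloop
 endfacet
 facet normal -0.567 0.518 -0.640
  outer loop
   vertex 2.4 4.0 2.3
   vertex 3.9 4.9 1.7
   vertex 2.6 1.5 0.1
  endloop
 endfacet
 facet normal -0.583 0.715 -0.385
  outer loop
   vertex 2.4 4.0 2.3
   vertex 1.9 4.4 3.8
   vertex 3.9 4.9 1.7
  endloop
 endfacet
 facet normal -0.795 0.364 -0.486
  outer loop
   vertex 2.4 4.0 2.3
   vertex 2.6 1.5 0.1
   vertex 1.5 2.7 2.8
  endloop
 endfacet
 facet normal -0.821 0.420 -0.386
  outer loop
   vertex 2.4 4.0 2.3
   vertex 1.5 2.7 2.8
   vertex 1.9 4.4 3.8
  endloop
 endfacet
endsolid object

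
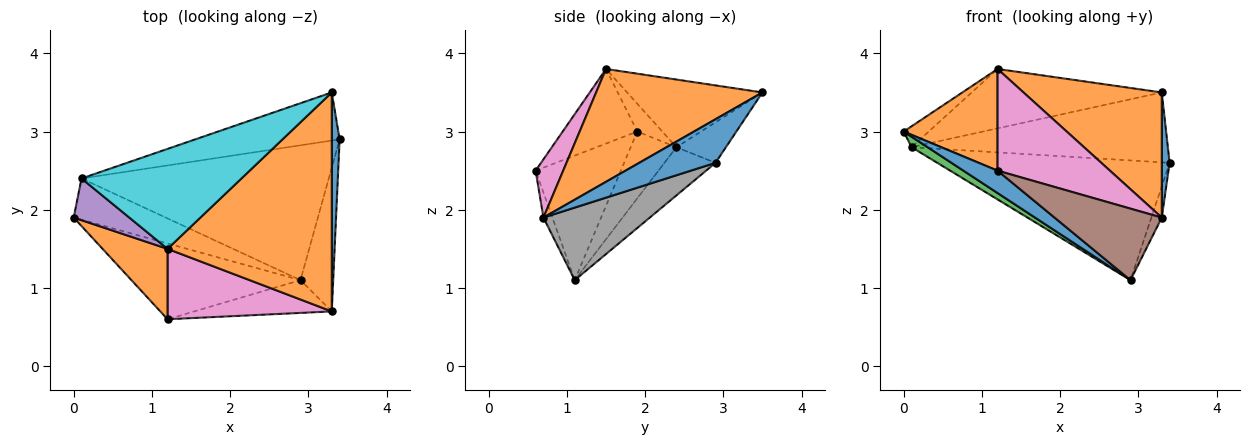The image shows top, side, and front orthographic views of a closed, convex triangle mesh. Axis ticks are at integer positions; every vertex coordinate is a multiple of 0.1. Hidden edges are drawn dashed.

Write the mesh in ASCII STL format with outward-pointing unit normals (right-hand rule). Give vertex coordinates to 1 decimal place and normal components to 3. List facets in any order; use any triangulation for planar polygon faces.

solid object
 facet normal -0.577 -0.231 -0.783
  outer loop
   vertex 2.9 1.1 1.1
   vertex 1.2 0.6 2.5
   vertex 0.0 1.9 3.0
  endloop
 endfacet
 facet normal -0.547 -0.688 0.476
  outer loop
   vertex 1.2 1.5 3.8
   vertex 0.0 1.9 3.0
   vertex 1.2 0.6 2.5
  endloop
 endfacet
 facet normal -0.575 -0.202 -0.793
  outer loop
   vertex 0.1 2.4 2.8
   vertex 2.9 1.1 1.1
   vertex 0.0 1.9 3.0
  endloop
 endfacet
 facet normal -0.144 0.657 -0.740
  outer loop
   vertex 0.1 2.4 2.8
   vertex 3.4 2.9 2.6
   vertex 2.9 1.1 1.1
  endloop
 endfacet
 facet normal -0.408 0.408 0.816
  outer loop
   vertex 0.1 2.4 2.8
   vertex 0.0 1.9 3.0
   vertex 1.2 1.5 3.8
  endloop
 endfacet
 facet normal -0.076 -0.906 -0.415
  outer loop
   vertex 3.3 0.7 1.9
   vertex 1.2 0.6 2.5
   vertex 2.9 1.1 1.1
  endloop
 endfacet
 facet normal 0.198 -0.806 0.558
  outer loop
   vertex 3.3 0.7 1.9
   vertex 1.2 1.5 3.8
   vertex 1.2 0.6 2.5
  endloop
 endfacet
 facet normal 0.908 0.089 -0.409
  outer loop
   vertex 3.3 0.7 1.9
   vertex 2.9 1.1 1.1
   vertex 3.4 2.9 2.6
  endloop
 endfacet
 facet normal -0.157 0.814 -0.560
  outer loop
   vertex 3.3 3.5 3.5
   vertex 3.4 2.9 2.6
   vertex 0.1 2.4 2.8
  endloop
 endfacet
 facet normal -0.342 0.480 0.808
  outer loop
   vertex 3.3 3.5 3.5
   vertex 0.1 2.4 2.8
   vertex 1.2 1.5 3.8
  endloop
 endfacet
 facet normal 0.979 -0.100 0.176
  outer loop
   vertex 3.3 3.5 3.5
   vertex 3.3 0.7 1.9
   vertex 3.4 2.9 2.6
  endloop
 endfacet
 facet normal 0.512 -0.426 0.746
  outer loop
   vertex 3.3 3.5 3.5
   vertex 1.2 1.5 3.8
   vertex 3.3 0.7 1.9
  endloop
 endfacet
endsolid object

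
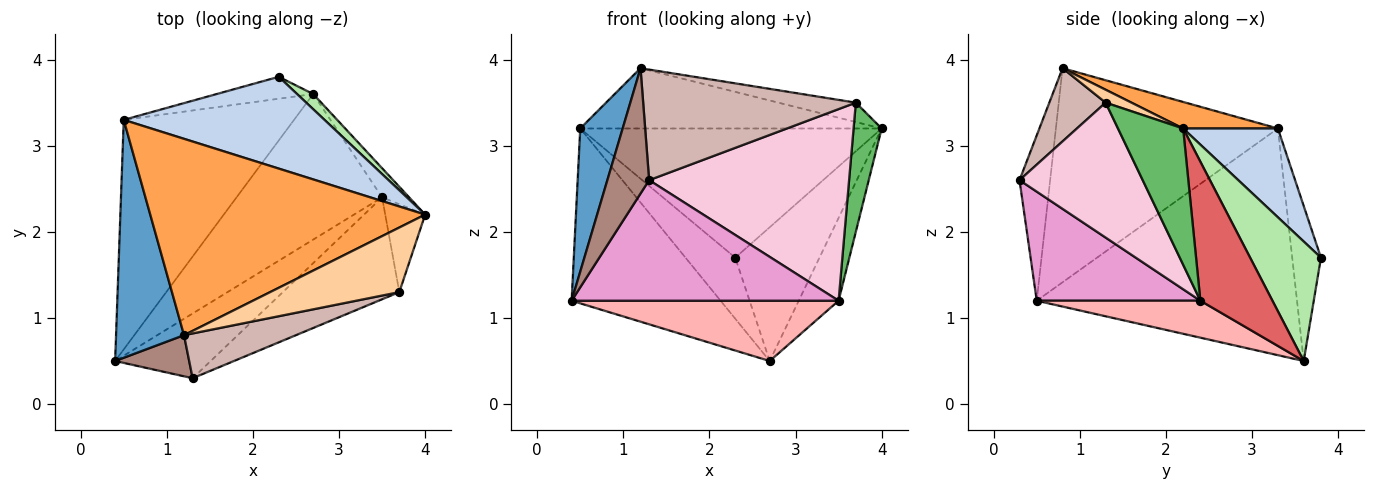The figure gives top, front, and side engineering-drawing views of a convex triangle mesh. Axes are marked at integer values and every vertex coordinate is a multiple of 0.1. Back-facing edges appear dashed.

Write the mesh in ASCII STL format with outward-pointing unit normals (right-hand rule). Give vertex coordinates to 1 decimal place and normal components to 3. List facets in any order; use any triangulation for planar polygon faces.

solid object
 facet normal -0.938 -0.179 0.298
  outer loop
   vertex 0.5 3.3 3.2
   vertex 0.4 0.5 1.2
   vertex 1.2 0.8 3.9
  endloop
 endfacet
 facet normal 0.248 0.790 0.561
  outer loop
   vertex 0.5 3.3 3.2
   vertex 4.0 2.2 3.2
   vertex 2.3 3.8 1.7
  endloop
 endfacet
 facet normal 0.092 0.292 0.952
  outer loop
   vertex 0.5 3.3 3.2
   vertex 1.2 0.8 3.9
   vertex 4.0 2.2 3.2
  endloop
 endfacet
 facet normal 0.095 0.286 0.953
  outer loop
   vertex 3.7 1.3 3.5
   vertex 4.0 2.2 3.2
   vertex 1.2 0.8 3.9
  endloop
 endfacet
 facet normal 0.887 -0.382 -0.260
  outer loop
   vertex 3.7 1.3 3.5
   vertex 3.5 2.4 1.2
   vertex 4.0 2.2 3.2
  endloop
 endfacet
 facet normal 0.641 0.762 0.087
  outer loop
   vertex 2.7 3.6 0.5
   vertex 2.3 3.8 1.7
   vertex 4.0 2.2 3.2
  endloop
 endfacet
 facet normal 0.863 0.477 -0.168
  outer loop
   vertex 2.7 3.6 0.5
   vertex 4.0 2.2 3.2
   vertex 3.5 2.4 1.2
  endloop
 endfacet
 facet normal 0.228 -0.373 -0.900
  outer loop
   vertex 2.7 3.6 0.5
   vertex 3.5 2.4 1.2
   vertex 0.4 0.5 1.2
  endloop
 endfacet
 facet normal -0.727 0.416 -0.546
  outer loop
   vertex 2.7 3.6 0.5
   vertex 0.4 0.5 1.2
   vertex 0.5 3.3 3.2
  endloop
 endfacet
 facet normal -0.477 0.827 -0.297
  outer loop
   vertex 2.7 3.6 0.5
   vertex 0.5 3.3 3.2
   vertex 2.3 3.8 1.7
  endloop
 endfacet
 facet normal -0.571 -0.780 0.256
  outer loop
   vertex 1.3 0.3 2.6
   vertex 1.2 0.8 3.9
   vertex 0.4 0.5 1.2
  endloop
 endfacet
 facet normal 0.238 -0.900 0.365
  outer loop
   vertex 1.3 0.3 2.6
   vertex 3.7 1.3 3.5
   vertex 1.2 0.8 3.9
  endloop
 endfacet
 facet normal 0.475 -0.775 -0.416
  outer loop
   vertex 1.3 0.3 2.6
   vertex 0.4 0.5 1.2
   vertex 3.5 2.4 1.2
  endloop
 endfacet
 facet normal 0.478 -0.776 -0.412
  outer loop
   vertex 1.3 0.3 2.6
   vertex 3.5 2.4 1.2
   vertex 3.7 1.3 3.5
  endloop
 endfacet
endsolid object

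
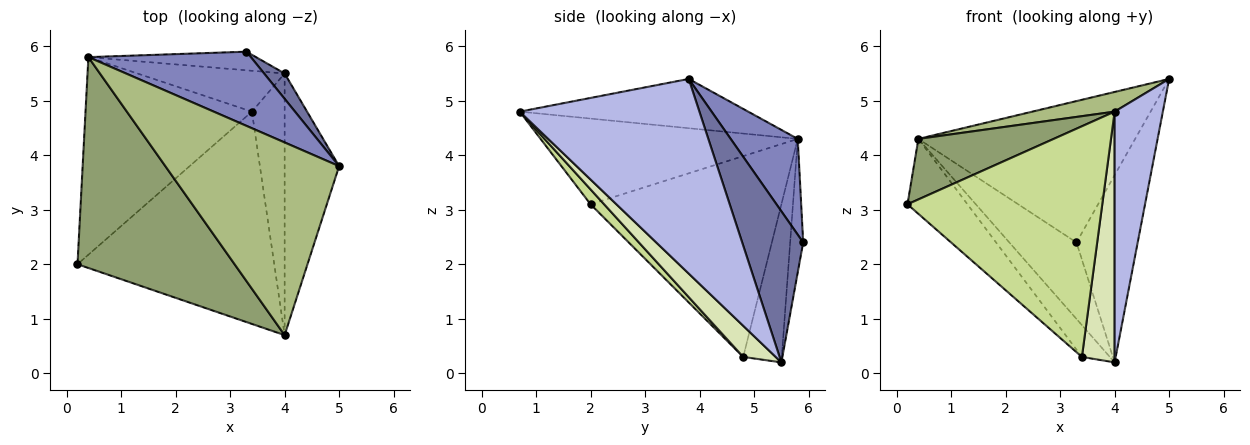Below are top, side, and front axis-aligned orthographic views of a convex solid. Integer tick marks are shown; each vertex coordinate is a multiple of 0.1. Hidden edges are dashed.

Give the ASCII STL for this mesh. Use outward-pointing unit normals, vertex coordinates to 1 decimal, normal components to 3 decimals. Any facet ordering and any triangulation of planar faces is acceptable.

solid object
 facet normal 0.703 0.705 0.095
  outer loop
   vertex 4.0 5.5 0.2
   vertex 3.3 5.9 2.4
   vertex 5.0 3.8 5.4
  endloop
 endfacet
 facet normal 0.264 0.854 0.448
  outer loop
   vertex 0.4 5.8 4.3
   vertex 5.0 3.8 5.4
   vertex 3.3 5.9 2.4
  endloop
 endfacet
 facet normal -0.185 0.955 -0.233
  outer loop
   vertex 0.4 5.8 4.3
   vertex 3.3 5.9 2.4
   vertex 4.0 5.5 0.2
  endloop
 endfacet
 facet normal 0.932 -0.250 -0.261
  outer loop
   vertex 4.0 0.7 4.8
   vertex 4.0 5.5 0.2
   vertex 5.0 3.8 5.4
  endloop
 endfacet
 facet normal -0.464 -0.244 0.851
  outer loop
   vertex 4.0 0.7 4.8
   vertex 0.4 5.8 4.3
   vertex 0.2 2.0 3.1
  endloop
 endfacet
 facet normal -0.271 -0.098 0.957
  outer loop
   vertex 4.0 0.7 4.8
   vertex 5.0 3.8 5.4
   vertex 0.4 5.8 4.3
  endloop
 endfacet
 facet normal 0.051 -0.735 -0.676
  outer loop
   vertex 3.4 4.8 0.3
   vertex 4.0 0.7 4.8
   vertex 0.2 2.0 3.1
  endloop
 endfacet
 facet normal 0.566 -0.570 -0.595
  outer loop
   vertex 3.4 4.8 0.3
   vertex 4.0 5.5 0.2
   vertex 4.0 0.7 4.8
  endloop
 endfacet
 facet normal -0.748 0.235 -0.620
  outer loop
   vertex 3.4 4.8 0.3
   vertex 0.2 2.0 3.1
   vertex 0.4 5.8 4.3
  endloop
 endfacet
 facet normal -0.647 0.468 -0.602
  outer loop
   vertex 3.4 4.8 0.3
   vertex 0.4 5.8 4.3
   vertex 4.0 5.5 0.2
  endloop
 endfacet
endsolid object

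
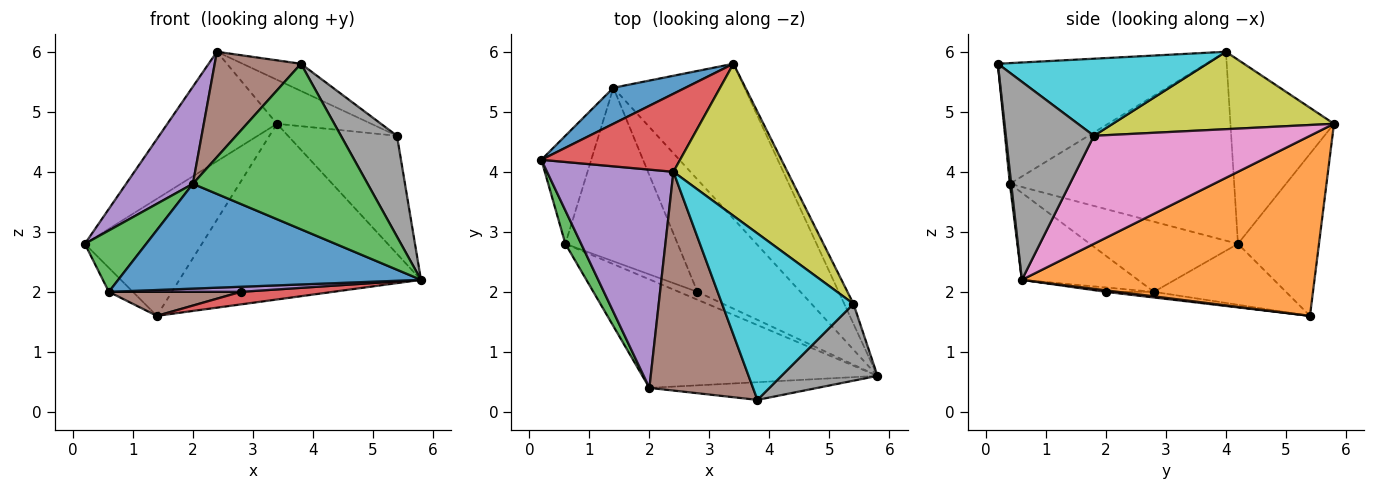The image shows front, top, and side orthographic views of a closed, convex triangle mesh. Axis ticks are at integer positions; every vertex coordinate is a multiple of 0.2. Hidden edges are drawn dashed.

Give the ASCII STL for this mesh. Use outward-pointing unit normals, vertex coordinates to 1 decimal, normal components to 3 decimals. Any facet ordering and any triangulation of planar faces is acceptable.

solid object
 facet normal -0.552 0.797 0.245
  outer loop
   vertex 1.4 5.4 1.6
   vertex 0.2 4.2 2.8
   vertex 3.4 5.8 4.8
  endloop
 endfacet
 facet normal 0.672 0.555 -0.490
  outer loop
   vertex 1.4 5.4 1.6
   vertex 3.4 5.8 4.8
   vertex 5.8 0.6 2.2
  endloop
 endfacet
 facet normal 0.008 -0.994 -0.106
  outer loop
   vertex 2.0 0.4 3.8
   vertex 5.8 0.6 2.2
   vertex 3.8 0.2 5.8
  endloop
 endfacet
 facet normal -0.610 0.645 0.460
  outer loop
   vertex 2.4 4.0 6.0
   vertex 3.4 5.8 4.8
   vertex 0.2 4.2 2.8
  endloop
 endfacet
 facet normal -0.807 -0.240 0.540
  outer loop
   vertex 2.4 4.0 6.0
   vertex 0.2 4.2 2.8
   vertex 2.0 0.4 3.8
  endloop
 endfacet
 facet normal -0.724 -0.299 0.622
  outer loop
   vertex 2.4 4.0 6.0
   vertex 2.0 0.4 3.8
   vertex 3.8 0.2 5.8
  endloop
 endfacet
 facet normal 0.890 0.449 -0.076
  outer loop
   vertex 5.4 1.8 4.6
   vertex 5.8 0.6 2.2
   vertex 3.4 5.8 4.8
  endloop
 endfacet
 facet normal 0.781 -0.497 0.379
  outer loop
   vertex 5.4 1.8 4.6
   vertex 3.8 0.2 5.8
   vertex 5.8 0.6 2.2
  endloop
 endfacet
 facet normal 0.546 0.233 0.805
  outer loop
   vertex 5.4 1.8 4.6
   vertex 3.4 5.8 4.8
   vertex 2.4 4.0 6.0
  endloop
 endfacet
 facet normal 0.501 0.140 0.854
  outer loop
   vertex 5.4 1.8 4.6
   vertex 2.4 4.0 6.0
   vertex 3.8 0.2 5.8
  endloop
 endfacet
 facet normal -0.257 -0.671 -0.695
  outer loop
   vertex 0.6 2.8 2.0
   vertex 5.8 0.6 2.2
   vertex 2.0 0.4 3.8
  endloop
 endfacet
 facet normal -0.766 0.139 -0.627
  outer loop
   vertex 0.6 2.8 2.0
   vertex 0.2 4.2 2.8
   vertex 1.4 5.4 1.6
  endloop
 endfacet
 facet normal -0.904 -0.375 0.204
  outer loop
   vertex 0.6 2.8 2.0
   vertex 2.0 0.4 3.8
   vertex 0.2 4.2 2.8
  endloop
 endfacet
 facet normal 0.014 -0.111 -0.994
  outer loop
   vertex 2.8 2.0 2.0
   vertex 1.4 5.4 1.6
   vertex 5.8 0.6 2.2
  endloop
 endfacet
 facet normal -0.194 -0.533 -0.824
  outer loop
   vertex 2.8 2.0 2.0
   vertex 5.8 0.6 2.2
   vertex 0.6 2.8 2.0
  endloop
 endfacet
 facet normal -0.050 -0.137 -0.989
  outer loop
   vertex 2.8 2.0 2.0
   vertex 0.6 2.8 2.0
   vertex 1.4 5.4 1.6
  endloop
 endfacet
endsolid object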